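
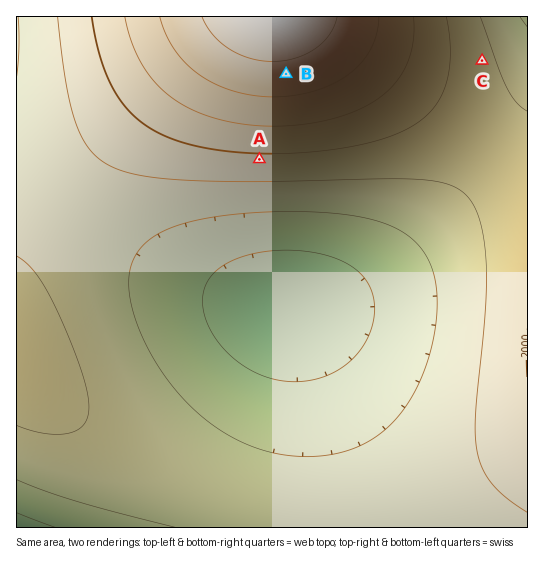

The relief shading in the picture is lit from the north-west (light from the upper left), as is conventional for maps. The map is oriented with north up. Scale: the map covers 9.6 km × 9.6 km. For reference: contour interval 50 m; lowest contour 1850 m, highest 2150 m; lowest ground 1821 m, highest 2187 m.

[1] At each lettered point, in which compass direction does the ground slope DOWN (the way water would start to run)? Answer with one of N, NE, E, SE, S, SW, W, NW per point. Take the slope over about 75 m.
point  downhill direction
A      S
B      S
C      E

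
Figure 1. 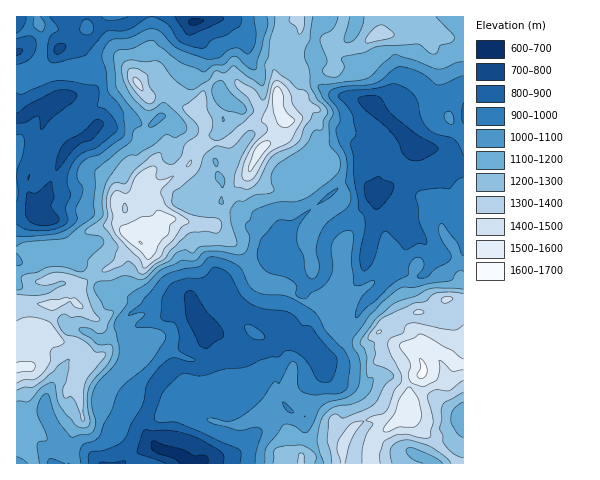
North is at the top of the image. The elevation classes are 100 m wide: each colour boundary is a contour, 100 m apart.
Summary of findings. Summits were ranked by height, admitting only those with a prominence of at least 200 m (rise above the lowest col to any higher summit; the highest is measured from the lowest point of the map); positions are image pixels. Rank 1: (421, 375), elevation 1616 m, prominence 982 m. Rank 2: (141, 243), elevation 1602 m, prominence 600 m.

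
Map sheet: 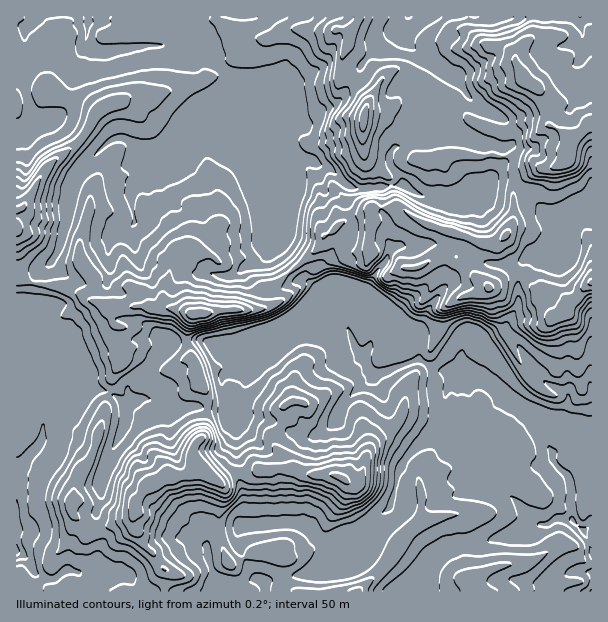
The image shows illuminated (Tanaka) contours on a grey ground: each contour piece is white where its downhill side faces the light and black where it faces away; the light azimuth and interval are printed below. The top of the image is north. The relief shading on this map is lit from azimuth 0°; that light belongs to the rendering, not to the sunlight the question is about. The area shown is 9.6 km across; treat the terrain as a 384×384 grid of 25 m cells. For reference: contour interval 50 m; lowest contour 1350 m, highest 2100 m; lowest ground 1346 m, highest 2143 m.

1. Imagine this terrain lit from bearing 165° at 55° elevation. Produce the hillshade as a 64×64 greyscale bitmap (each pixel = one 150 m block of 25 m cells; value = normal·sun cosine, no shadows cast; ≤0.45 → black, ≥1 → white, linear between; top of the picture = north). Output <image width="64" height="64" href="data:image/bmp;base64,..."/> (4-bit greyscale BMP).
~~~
<image width="64" height="64" href="data:image/bmp;base64,Qk12CAAAAAAAAHYAAAAoAAAAQAAAAEAAAAABAAQAAAAAAAAIAAATCwAAEwsAABAAAAAAAAAAAAAAABEREQAiIiIAMzMzAERERABVVVUAZmZmAHd3dwCIiIgAmZmZAKqqqgC7u7sAzMzMAN3d3QDu7u4A////AKl3eIiIiIm83v7bu7mamGRDIQBL7bqqqqqqqYmruqvNmJqYmZmZmazd3MvN26u6mHZlMjndy6qZmZq7vMy7qqtnm8u7uru7qrh3m83c3c3cupmHZa3cuph3eJvM3dy7u0iJzc3LzMy7dWeKqovMzMzLqqqXe9zLqHZlVneKzd3baHeczdzN3Ml3iaqXeJqqqqu6qqmJvMy6mHdlRFaLzLmZhovM3bzdyImauqiHZmaJmru6qYiczMy7upiHdmeZeZmXesu8us26u7u7qZh2ZniazcupmIrN3czcy7qoZWVqmqmJy5iZvMzMzLu7uqqZmrvO7cqYeKvMzM3cy7uod7yaqYm7llaczNzMzN7czMzMzL7/7amImZqqu7u7vMy6zZmYibumNHq93d3d7+3d3d3czP/+2pmamHd4iaq7vMurmZdnmYczWc7v/+7v7u7u7u3M3+3cmaqpmIiJq7qqu5qZlkWJmEM3ve//7ezP7u7u7t3d27ypqqqqqqq7qqqrmZmXRIu5UjVozd7tpr3e7t3d3Lqpmqiaqqqqu7qqqYupqZhjWsthJDV2i7g1iZq7uXVmZ5mKuJmqqru7uqqYq6q5mYVGzIMSVTJZhDVVVGh1MQEjeZvJeZmaqqqqqqmrqsuZl1WsphFEIjeXZEM1d1RDIRJIrNuHmZmZqqqqq6qqu6mZdp24QiIzA6llU0eHd3ZDNDWc3biJmZmZmqqrqqqruqmGe7p1M1QAJUZ1V3mqqXVWVXrN25mpmZmaqqu6qqqqqYZZu5hmZjABWIdmi8zcp3d2eb3Muaqqqqqqq6qqqqqZh1eqqZiIZDWKqYeczdzKd3d4q8u6qqqqmZq7u8yqqqmXVoqpmZqqmqqphnm8zMyGd3eauqqqqqmavN3c3aqqqZhmm7qqqrzcm6h2RYh4vLZWeIqqqqqqqqvN3dzdqqqqqZnMu7u6q9mKmHZUVVZ5qWZ3eaqqqpmqu8zM3Myqqqqqmd7bq7uqtpmJdlRndlV5mIZXqqqqqqu7u7zd3Kqqqqqpru25q6qGqpmHRGiZd4ibuXV6u6qruqq6zN3dqqqqqqmb3cp3mmaqqph0R5qqqqq8uovcu7uqq6zMzMyqu6qqqZm8y5Z3N6qqqZdFaKqquqq8zN26qqqqvN3dzKu7u6qqqqu7qZmLu7uqqXZomqq6qqrLzcuqqrvM7u7cqqu7upq8zLvM3//+7cuqmImaq7qqqaqt3Lu7vLvv/+2qmru6mrvM7uy+7u///+upmZmrq6qqvN7u7cy6mc7/67qpm7urvM3u7K3////+/9qpqqqrqrzt3//s3+qHit66u7qqu6qqvMy5ZFaavN7u7aqqqqqrys69/u7v/ImYm83Mzcuql2eJh3UgAAABRozdyqqqqs3MrcWe/v/tmZmI3t3cy6iHZ4dmdkIREAJXiJzcqqvMzN7c2lerzL2oh2WO3KmImqlmZEZ4ZURUIzRZq+/t3uud7u3MqIhorKdlVCW7l3irl2VUZoqqqruWMROu7//c34XN3tzKllabl2d1ENzKh5p3h2d3irvMy7p1QSrd7tzf41d6zMuZq7uYiZdB7tyVeXiHaHZpq7uqqpmFEp3bqZzaRWaKqrze7bqqmXTu7LZomYZodVaJmZqqqplSOtyYir2pqZq7u7zt3Luqht3LuFmqqId2VWeJqqqqqoQ2rLl6vczMzLl0RrzMu6qXu7u5Wbu7qIh2Z4mauqqqlUZ6uoq8vMuWMiIRaqqrupiruqpou7uqqYd3iJmqqqqVRWeJmbu7gxACRkE4mqu6mZupqnerqqqZiIiIiImqqpY0VlVoiZUQJXiIdUiavMupWaq6h5qpqYiIiIiIiaqqpzRWUgASIDeZqqqXaavM3Msly7uHmqqpmIh3iJmaqqqpZWZWUjMVm8zLuqh5zN3t3DCczJZ6qrqqmHeJmZqqqqqFZZvd26zMzcy7qXnO7v/tMCzNyGmqqqqqmImJqqqqqpdoq97b3czdzMzKiJve/+1CBc3biKqqqqqpiImqqqqqmZma3bq7y8zd3cyXZ4rO3GYAS925mqq7uqqYmqqqqqq7mJrMu4iIiKu6u6dVZ4u7mFEDvduqq7u7qqmqqqqqqqqXidy8qHd2eImqqHiIis2phkJL3bu7y6u6qqqqqqqph3d53My6mZmZq7u6abmIvrqZhkfd3MzMuru6qqqqqqqWWGbMzLu6qqu7qZp1q5eLuqqpdq3t3MzLq7uqqqqqqqgjZau8u7qqqph4mZeJh2a6u7qWe93cvMy6u7qqqqqqqnIRaqq7qqu5eKzLuZqpdaq7updWiru7zMuqurqqqqqqqUAYqaqqq6ibzdzMuqmImqu6hlRFeZqrzLuquqqqqpmbtQS6mqqpeKur3dy5iZiZiZmHZURWeIiau7qqqqqql2rJU6yqqYeJiamryoiZmZmImZiHZlZnd4iJq7zLuquoV7qFWrqHeaqGiZmXeaqZmYiamYd3d3eIiIibzMzLu7t2u6hFd3ebzLl3mYiJqpmpmZqoiIiIiIiZmqqrzMzLrLe8uXZWiau8zLh5mZmamamZqqmru6qqqqqqqqq7zMyqyqy6mHiZqpiaqFabqqqZqZqqqpq7u7u7u7qqqZqszLmrnLqpiZiJl0MiIlmqqpmpmaqqiJqqqqqquqmYd4iZh2h6y7uoh2Z2QAAABFZnh7mJqqp3maqqqqq7qYd2ZmdlNEjMu7h3ZFQhIQABEjRm"/>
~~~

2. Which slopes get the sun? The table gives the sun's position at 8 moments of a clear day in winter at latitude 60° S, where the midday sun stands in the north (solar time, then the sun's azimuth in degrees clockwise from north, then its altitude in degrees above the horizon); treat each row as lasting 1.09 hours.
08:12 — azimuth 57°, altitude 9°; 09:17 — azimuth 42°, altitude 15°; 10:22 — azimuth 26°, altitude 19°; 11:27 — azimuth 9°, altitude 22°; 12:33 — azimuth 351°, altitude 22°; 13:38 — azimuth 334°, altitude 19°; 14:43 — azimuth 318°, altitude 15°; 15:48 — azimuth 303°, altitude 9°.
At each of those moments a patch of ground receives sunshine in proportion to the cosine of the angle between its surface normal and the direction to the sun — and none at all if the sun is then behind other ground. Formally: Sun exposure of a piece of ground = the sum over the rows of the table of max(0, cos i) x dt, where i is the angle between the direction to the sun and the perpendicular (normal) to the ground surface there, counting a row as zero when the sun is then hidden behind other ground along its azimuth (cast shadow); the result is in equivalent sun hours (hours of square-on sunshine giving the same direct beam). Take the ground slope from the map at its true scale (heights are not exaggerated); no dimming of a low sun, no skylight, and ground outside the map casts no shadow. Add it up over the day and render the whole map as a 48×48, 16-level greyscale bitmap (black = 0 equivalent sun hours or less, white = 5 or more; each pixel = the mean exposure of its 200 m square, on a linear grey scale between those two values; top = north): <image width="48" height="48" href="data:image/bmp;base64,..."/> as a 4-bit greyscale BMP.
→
<image width="48" height="48" href="data:image/bmp;base64,Qk32BAAAAAAAAHYAAAAoAAAAMAAAADAAAAABAAQAAAAAAIAEAAATCwAAEwsAABAAAAAAAAAAAAAAABEREQAiIiIAMzMzAERERABVVVUAZmZmAHd3dwCIiIgAmZmZAKqqqgC7u7sAzMzMAN3d3QDu7u4A////AHeqmZmYZDEVZnqIrN3v1kV3h2Z5qod2Q6lFh3ZmZDeXMCVEVomr3FNXiJqWQiRnmNd0M0QjNcy5V5MjREZ3iZVGeKvMuoU0NWeXMiMRKamHWqiIiIZ3iJhVV4qs3dyER3iHRDNBSIdlaXiruXRERWhkRERWeKq7yWZnRZdEVVQzNUVWZTMBJFeGQzQzVWitlHZlV3mGZTEAAhIiEQEQElZ4mHd3Z2QzQ3d3d4upcxAAAAAAAAAQATVWebzLp2d3ZneaqoibYxAAAzAAAAARNEVniId4dniIZ3ibple7u2UifFMREjNIl3Z3h3d2Z4iZV2iKular3M2K3Lm6m//+uHV4iIdmeHiUV1iIq3WOvPuavM3avu7/2mRamJiIh3d4d2aHiXV639zGe82Kur3uzYVFmIiIiIhmd3d3iadovcz/y5mqdVeprLdEWIiIiIhnd4h4mah3iarfuHiFRTV4m7lmd4iIiIZmZYd4iauImHZmdmiZZGVIu7mHd3iHh0EBIod4eJlWVmYxhoqrzdt1zamYdnd3ZCFlRHd3d2QkZVZomImry7zbiqunZ3d2VDgxJXd3dmYxNmV6dVZqqYmodljLZVVFQ1NDNHdndlZ1NYmIIjRWmqh3d2QkEREREzISJHZmZVWHZDVAABI0Wal3VndkUAAAAxEAFXdlVlVDMQAAAAASRWd2VmZlQQAAEREAA3iGREZ1EAEAAAAAJGZ1ZEMhAAAAAldSJXZ3Y0RDNVjMqHdSAkVVUyEREwAAATaYUkMhJ63Km73////cgiMyEAAEKJQgI1eJgSRnqXqZ3Kzv//2omBAAAAAAQ5l5hWrNpXmpZIvN2qiZda7/khAAAFQRJEe+t5y6zTRWZ7qbmZZkV2es6hIzUyrcY0iVRomImxI2iam7m7mImIl4rJJYiGepupYiIkV3iSRWiXiqqry6mId3eYdGh2I0MibNdUVneYdWeGZXiau6l3d3eIuVd1ZDfP/t2Yh3iWaIaGZ4eJupqpd3eKu8iHV+/8qby5dmeLd3Z4iYmZiaqpd3eLvL3t3/uYd4iGMiNdhWZ4h3maqqmYd3d5qKmJ2kNEZnhzEBE9xUV6iHd4momYd3domTECQTM0VWdjAAA920NZl4iHeJqYh3d3Y0NHQzM0IjSGh0I6z9U1h3Znd5mIh3dkRlRWabu4iHeKp4ZYnP5TV3Z3d4iIiHd4dlRWVpmal2RVOIcniZukNDNXdnd3d3d4lYVVVmZmU1dHZJtXdniWITVVd2d3d3Zminh2ZndmeoVWiqq3ZmebdFZlV3Z3d2Z2R9yYh3dmliEiR3m4dmms3KiHVGh2dmd2U1zXiHd5czEBOKiZmZqs3dy6qXV4d3h3hmnHV3m4dkZWqpiYmpiZqru7qqpkNFZUeWedmbp0R3V6uYiIiYibu6qpmZd3ZERUJ0WL3KdDIlmJmYiYiIeVNFZ3Zmd3ZkM1RGZ5qndohorHZ3mYiIh4h3dmZ2Z4mYVGdYZoiJqXn//9qImHmYiIiHd4d3eaqqu7zcdWabvN7t3e/+zA=="/>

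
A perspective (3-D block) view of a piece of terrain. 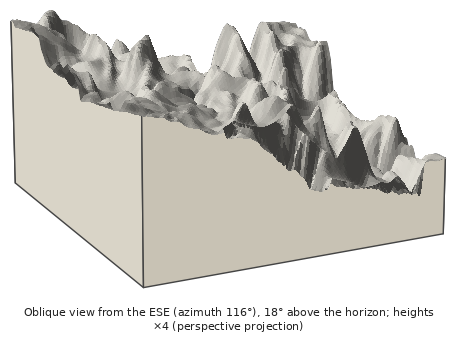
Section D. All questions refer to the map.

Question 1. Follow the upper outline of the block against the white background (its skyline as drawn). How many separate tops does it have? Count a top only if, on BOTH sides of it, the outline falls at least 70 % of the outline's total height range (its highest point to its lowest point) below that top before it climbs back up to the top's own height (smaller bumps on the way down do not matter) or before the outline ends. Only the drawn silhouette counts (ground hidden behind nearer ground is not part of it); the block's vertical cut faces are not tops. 0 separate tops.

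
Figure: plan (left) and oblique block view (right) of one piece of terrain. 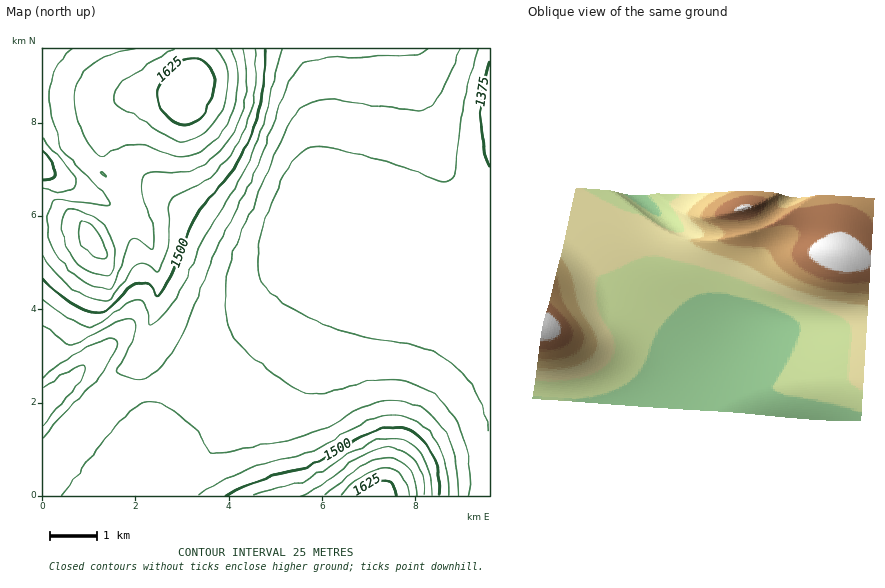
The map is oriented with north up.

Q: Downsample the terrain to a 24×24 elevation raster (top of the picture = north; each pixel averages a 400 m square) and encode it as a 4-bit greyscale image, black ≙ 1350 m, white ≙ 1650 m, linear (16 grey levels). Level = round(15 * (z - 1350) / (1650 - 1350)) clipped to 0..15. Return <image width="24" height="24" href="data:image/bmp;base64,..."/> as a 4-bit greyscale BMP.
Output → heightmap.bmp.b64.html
<image width="24" height="24" href="data:image/bmp;base64,Qk2WAQAAAAAAAHYAAAAoAAAAGAAAABgAAAABAAQAAAAAACABAAATCwAAEwsAABAAAAAAAAAAAAAAABEREQAiIiIAMzMzAERERABVVVUAZmZmAHd3dwCIiIgAmZmZAKqqqgC7u7sAzMzMAN3d3QDu7u4A////AFVVVVVneJmrzu2nU1VVVVVWZneJvMuXQ0VVVVVVVVZniqqGQ0VVVVVVVVVVZ4h1QyRVVVVVVEREVmZUMyNFVVVVRERERFRDMjI0VVVUREQzM0MzMkQzVVVERDMzMzMyIlVURlVEQzMzMyIiImZ2VmVUMzMiIiIiIniJd3ZUMzIiIiIiIomrmIZUMyIiIiIiIpvMqZdkMyIiIiIiIqzcqphlQyIiIiIiIqzLqph2QyIiIiIiIququpiGUyIiIiIiIomrupmHZDIiIiIiInm7uqqpdTIiIiIzIoq7u7y6hkMiMzMzIau8zN3bl1MzMzMzIavMze7sqFQzNERDIavM3e/tuGREREREMavMze7tuWVURFVEMqq7zN3tuXVVVVVUMg=="/>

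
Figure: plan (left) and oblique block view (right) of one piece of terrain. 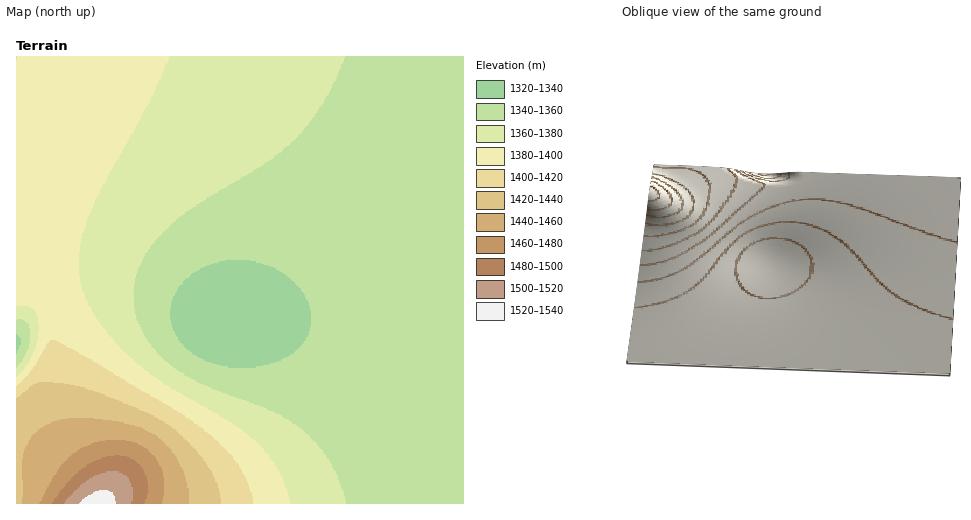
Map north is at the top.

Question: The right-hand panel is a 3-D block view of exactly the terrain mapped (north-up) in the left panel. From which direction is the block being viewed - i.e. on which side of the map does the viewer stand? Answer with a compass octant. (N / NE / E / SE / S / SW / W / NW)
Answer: E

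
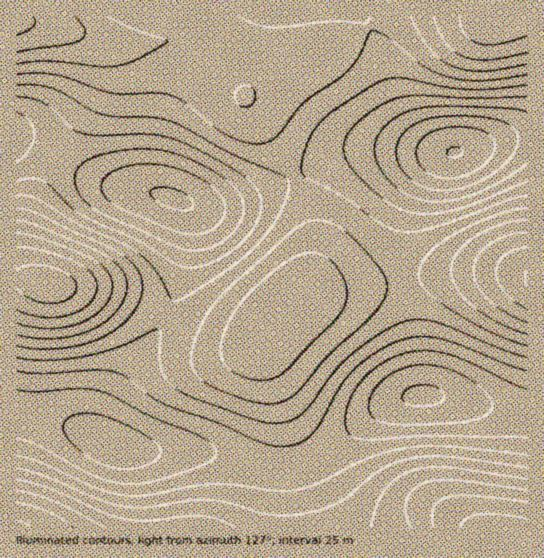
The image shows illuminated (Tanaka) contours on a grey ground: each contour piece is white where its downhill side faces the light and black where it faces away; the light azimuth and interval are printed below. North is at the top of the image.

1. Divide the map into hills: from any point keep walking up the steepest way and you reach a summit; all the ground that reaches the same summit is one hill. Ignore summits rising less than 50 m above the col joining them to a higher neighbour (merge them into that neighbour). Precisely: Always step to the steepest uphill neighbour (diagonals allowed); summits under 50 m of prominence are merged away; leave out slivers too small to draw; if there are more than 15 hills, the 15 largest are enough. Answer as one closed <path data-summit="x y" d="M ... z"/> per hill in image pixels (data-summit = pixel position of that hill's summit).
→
<path data-summit="454 153" d="M527 16l-510 0-1 5 33 3 46 15 27 5 67-4 20 11 19 20 16 23 4 9 40 60 19 39 6 27 0 29-6 25-10 15 2 1 14-6 41-4 95-16 60-1 19 3z"/><path data-summit="174 199" d="M31 21l-15 1 0 256 41 9 36 1 22 4 36 13 39 20 29 12 19 4 11 0 10-4 41-42 7-12 6-25 0-29-6-27-12-27-59-93-27-31-15-10-21-1-28 4-23 0-27-5-41-14z"/><path data-summit="111 445" d="M22 279l-6 0 1 249 302-1-12-48-30-92-13-34 2-22-12 9-24 0-25-8-54-27-36-13-22-4-36-1z"/><path data-summit="422 395" d="M509 272l-60 1-95 16-41 4-22 10-20 22-7 12 0 16 21 58 27 86 7 31 209-1 0-250z"/>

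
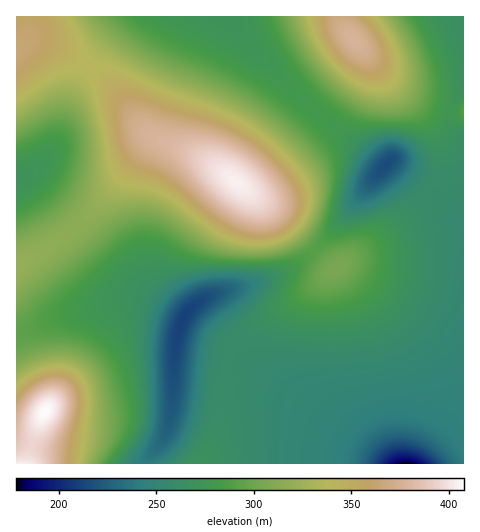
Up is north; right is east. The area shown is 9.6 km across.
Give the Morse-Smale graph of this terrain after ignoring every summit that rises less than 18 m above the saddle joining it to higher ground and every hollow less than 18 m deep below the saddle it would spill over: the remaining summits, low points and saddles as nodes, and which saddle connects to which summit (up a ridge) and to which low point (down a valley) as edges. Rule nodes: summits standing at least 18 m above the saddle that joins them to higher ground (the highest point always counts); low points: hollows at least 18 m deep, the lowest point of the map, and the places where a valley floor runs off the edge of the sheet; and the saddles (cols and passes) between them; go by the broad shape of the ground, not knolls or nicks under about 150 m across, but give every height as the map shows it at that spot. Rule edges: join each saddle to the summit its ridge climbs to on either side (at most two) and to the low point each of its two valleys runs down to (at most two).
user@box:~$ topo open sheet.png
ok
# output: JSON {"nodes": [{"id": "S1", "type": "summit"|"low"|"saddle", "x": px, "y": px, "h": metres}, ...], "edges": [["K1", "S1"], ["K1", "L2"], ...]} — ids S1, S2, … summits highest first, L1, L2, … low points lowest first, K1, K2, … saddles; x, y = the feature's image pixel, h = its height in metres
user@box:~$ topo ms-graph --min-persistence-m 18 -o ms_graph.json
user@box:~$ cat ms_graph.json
{"nodes": [
{"id": "S1", "type": "summit", "x": 46, "y": 411, "h": 408},
{"id": "S2", "type": "summit", "x": 236, "y": 182, "h": 404},
{"id": "S3", "type": "summit", "x": 354, "y": 40, "h": 377},
{"id": "S4", "type": "summit", "x": 18, "y": 49, "h": 365},
{"id": "L1", "type": "low", "x": 406, "y": 463, "h": 178},
{"id": "L2", "type": "low", "x": 183, "y": 319, "h": 211},
{"id": "L3", "type": "low", "x": 386, "y": 165, "h": 215},
{"id": "L4", "type": "low", "x": 20, "y": 179, "h": 270},
{"id": "K1", "type": "saddle", "x": 89, "y": 67, "h": 339},
{"id": "K2", "type": "saddle", "x": 75, "y": 228, "h": 316},
{"id": "K3", "type": "saddle", "x": 315, "y": 250, "h": 291},
{"id": "K4", "type": "saddle", "x": 314, "y": 110, "h": 280},
{"id": "K5", "type": "saddle", "x": 228, "y": 360, "h": 259},
{"id": "K6", "type": "saddle", "x": 432, "y": 190, "h": 259}],
"edges": [["K1", "S2"], ["K1", "S4"], ["K1", "L1"], ["K1", "L4"], ["K2", "S2"], ["K2", "L2"], ["K2", "L4"], ["K3", "S1"], ["K3", "S2"], ["K3", "L2"], ["K3", "L3"], ["K4", "S2"], ["K4", "S3"], ["K4", "L1"], ["K4", "L3"], ["K5", "S1"], ["K5", "L1"], ["K5", "L2"], ["K6", "S1"], ["K6", "S3"], ["K6", "L1"], ["K6", "L3"]]}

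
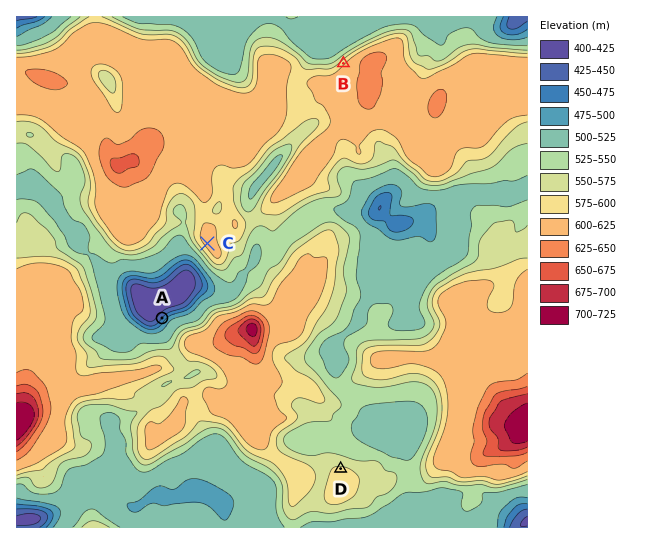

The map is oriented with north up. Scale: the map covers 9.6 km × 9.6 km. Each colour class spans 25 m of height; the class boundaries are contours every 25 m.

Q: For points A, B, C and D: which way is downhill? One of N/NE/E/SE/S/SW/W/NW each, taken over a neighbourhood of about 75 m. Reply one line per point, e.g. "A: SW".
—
A: NW
B: NW
C: SW
D: N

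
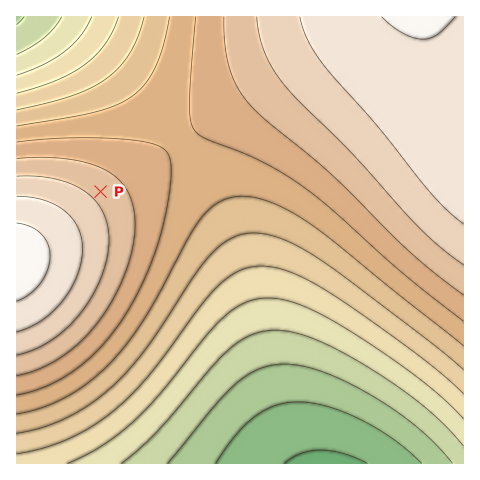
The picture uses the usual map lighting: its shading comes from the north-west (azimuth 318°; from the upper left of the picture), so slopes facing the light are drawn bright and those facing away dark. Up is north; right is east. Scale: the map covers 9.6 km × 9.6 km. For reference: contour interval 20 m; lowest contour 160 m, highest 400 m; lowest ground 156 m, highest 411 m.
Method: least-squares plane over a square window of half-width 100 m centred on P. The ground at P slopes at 2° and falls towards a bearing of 44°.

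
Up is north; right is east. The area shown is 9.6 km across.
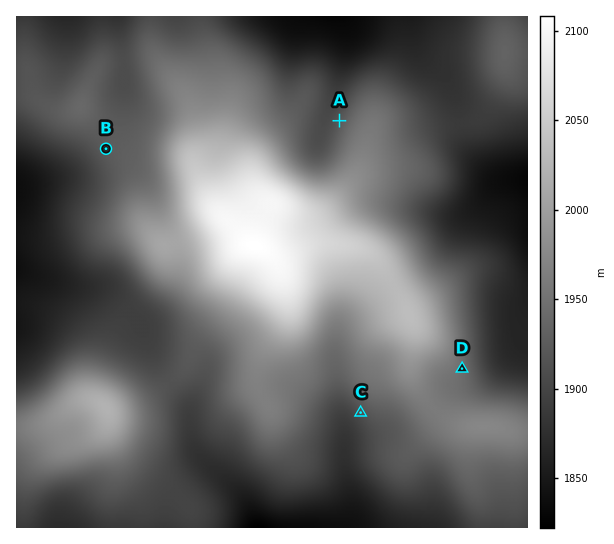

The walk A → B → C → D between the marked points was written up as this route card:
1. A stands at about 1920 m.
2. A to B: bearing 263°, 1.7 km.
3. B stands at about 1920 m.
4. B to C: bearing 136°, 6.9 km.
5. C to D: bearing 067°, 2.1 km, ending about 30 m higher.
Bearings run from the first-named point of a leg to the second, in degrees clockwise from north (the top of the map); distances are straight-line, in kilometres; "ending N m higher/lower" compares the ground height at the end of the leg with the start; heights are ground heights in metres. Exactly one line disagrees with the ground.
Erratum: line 2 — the distance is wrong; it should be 4.4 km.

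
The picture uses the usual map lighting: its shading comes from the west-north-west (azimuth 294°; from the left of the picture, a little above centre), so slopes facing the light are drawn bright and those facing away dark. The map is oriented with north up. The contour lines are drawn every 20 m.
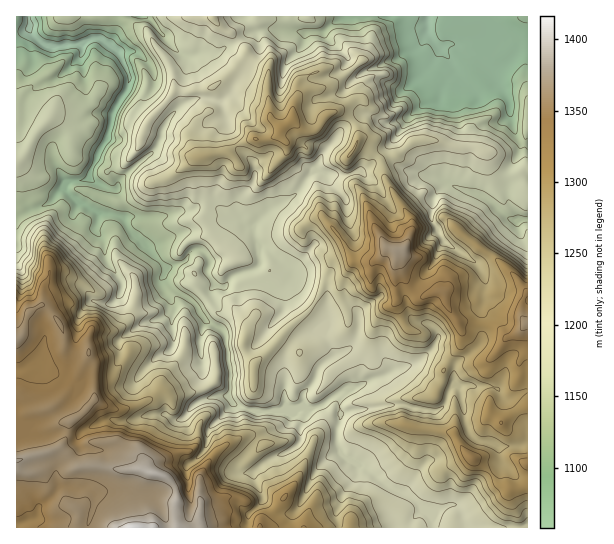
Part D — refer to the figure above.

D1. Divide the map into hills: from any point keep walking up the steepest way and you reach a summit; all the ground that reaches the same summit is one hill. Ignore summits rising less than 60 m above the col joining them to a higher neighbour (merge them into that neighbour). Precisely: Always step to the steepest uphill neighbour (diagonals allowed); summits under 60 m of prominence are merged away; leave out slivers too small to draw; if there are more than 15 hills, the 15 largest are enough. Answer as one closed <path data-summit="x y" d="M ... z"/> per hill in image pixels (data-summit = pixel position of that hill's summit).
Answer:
<path data-summit="134 527" d="M117 16l-101 1 0 510 417 1-1-14-3-3-6-2-13-13-21-9-23-19-8-3-17-11-4-9 0-18 4-14-1-14-3-4-15 10-11 4-10-2-7 4-9-2-20 3-14-1-16-6-7-8 3-7 0-20-6-35-6-7-10-5-8-8-5-12 19-19 10 3 8-11 10-4 6-1 6 12 23 6 8-4 7-10-2-8-22-16-10-4-6-20-6-2-8-6-9-2-13-9-22 0-4 3-9 0-23 6-36 2-13-6-12 0-15-10 6-10 2-13 19 9 7-2 0-5-8-13-12-10 0-5 11-17 4-23 13-21 4-11-1-11-8-17-11-9 7-14z"/><path data-summit="403 250" d="M453 44l-8 1-4 4 11 13 3 9-12 16-3 14-13 2-12 8-8 8-14 22-27 28-21 7-18-1-13-4-20 25-23 12-16 17-2 5 6 17 10 4 23 16 1 8-5 8-10 6-23-6-6-12-16 5-8 11-10-3-19 19 0 3 12 16 11 6 6 7 6 35 0 20-3 7 7 8 23 7 27-3 9 2 7-4 10 2 11-4 15-10 3 4 1 14-4 14 0 18 4 9 17 11 8 3 23 19 21 9 13 13 6 2 3 3 2 14 93 0 1-309-11 1-9-19 0-31 11-16 1-12-7-13-4-28-12-18-5-13-17-15-13-4z"/><path data-summit="281 127" d="M275 29l-13 0-5 4 3 12-3 9-22 29-4 11-10 7 4 13-2 5-16 1-14-17-4-2-6 3-15 15-7 12 0 6-5 12-21 16-16 17-4 7-9-1-15-8-2 13-6 10 15 10 12 0 13 6 36-2 23-6 9 0 4-3 22 0 13 9 9 2 8 6 7 2 5-8 12-11 23-12 20-25 13 4 18 1 21-7 27-28 14-22 8-8 12-8 13-2 3-14 12-16-3-9-25-30-6 11-6 6-12 4-8 7-8 1-25 12-9-7-8-13-18-15-4-6-18 1z"/>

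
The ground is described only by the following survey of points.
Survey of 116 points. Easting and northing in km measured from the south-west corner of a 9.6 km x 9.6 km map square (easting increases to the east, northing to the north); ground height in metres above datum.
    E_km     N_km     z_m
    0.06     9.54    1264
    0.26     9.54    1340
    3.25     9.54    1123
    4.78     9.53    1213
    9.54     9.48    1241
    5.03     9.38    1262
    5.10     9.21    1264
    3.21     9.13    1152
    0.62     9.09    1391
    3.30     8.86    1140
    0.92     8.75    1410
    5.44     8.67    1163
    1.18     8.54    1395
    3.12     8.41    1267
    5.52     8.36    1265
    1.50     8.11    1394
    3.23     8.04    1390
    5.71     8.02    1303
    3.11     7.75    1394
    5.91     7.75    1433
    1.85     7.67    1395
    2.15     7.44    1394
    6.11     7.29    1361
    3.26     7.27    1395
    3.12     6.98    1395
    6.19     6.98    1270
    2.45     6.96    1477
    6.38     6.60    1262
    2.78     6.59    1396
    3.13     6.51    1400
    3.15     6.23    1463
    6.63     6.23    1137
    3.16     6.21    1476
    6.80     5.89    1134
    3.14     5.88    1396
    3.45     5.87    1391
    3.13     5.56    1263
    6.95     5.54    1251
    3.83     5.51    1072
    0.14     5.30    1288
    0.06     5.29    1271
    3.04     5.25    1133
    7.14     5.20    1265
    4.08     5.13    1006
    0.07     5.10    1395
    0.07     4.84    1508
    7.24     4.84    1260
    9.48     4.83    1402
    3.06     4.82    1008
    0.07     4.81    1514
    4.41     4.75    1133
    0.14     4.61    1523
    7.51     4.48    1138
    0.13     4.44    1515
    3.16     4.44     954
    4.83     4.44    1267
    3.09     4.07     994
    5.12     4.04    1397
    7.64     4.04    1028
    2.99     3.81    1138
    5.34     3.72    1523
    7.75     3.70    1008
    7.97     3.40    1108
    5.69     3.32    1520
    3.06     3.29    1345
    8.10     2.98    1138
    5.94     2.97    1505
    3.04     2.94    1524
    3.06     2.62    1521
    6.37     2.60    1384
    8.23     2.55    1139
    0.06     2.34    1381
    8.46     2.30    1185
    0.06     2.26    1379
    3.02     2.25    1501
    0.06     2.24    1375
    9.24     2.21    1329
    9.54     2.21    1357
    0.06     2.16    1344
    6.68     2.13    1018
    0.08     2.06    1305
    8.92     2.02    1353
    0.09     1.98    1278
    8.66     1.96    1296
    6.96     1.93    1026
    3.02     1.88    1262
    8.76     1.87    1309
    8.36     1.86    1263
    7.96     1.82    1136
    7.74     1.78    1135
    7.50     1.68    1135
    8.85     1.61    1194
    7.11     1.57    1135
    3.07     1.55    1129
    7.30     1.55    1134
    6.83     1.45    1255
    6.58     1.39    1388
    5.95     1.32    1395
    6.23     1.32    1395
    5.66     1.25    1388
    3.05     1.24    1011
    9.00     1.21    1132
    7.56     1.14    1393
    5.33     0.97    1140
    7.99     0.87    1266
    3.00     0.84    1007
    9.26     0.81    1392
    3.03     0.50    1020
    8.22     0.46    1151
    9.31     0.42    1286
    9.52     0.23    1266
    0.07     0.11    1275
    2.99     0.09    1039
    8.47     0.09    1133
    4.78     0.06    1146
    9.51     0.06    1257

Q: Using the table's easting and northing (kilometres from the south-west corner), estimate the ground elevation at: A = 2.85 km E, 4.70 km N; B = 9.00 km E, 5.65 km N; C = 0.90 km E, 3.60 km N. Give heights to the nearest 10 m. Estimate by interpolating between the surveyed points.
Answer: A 1140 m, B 1260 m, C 1520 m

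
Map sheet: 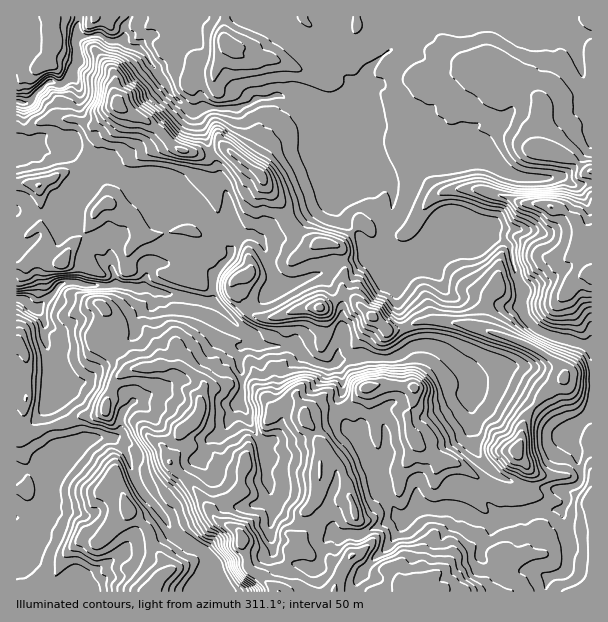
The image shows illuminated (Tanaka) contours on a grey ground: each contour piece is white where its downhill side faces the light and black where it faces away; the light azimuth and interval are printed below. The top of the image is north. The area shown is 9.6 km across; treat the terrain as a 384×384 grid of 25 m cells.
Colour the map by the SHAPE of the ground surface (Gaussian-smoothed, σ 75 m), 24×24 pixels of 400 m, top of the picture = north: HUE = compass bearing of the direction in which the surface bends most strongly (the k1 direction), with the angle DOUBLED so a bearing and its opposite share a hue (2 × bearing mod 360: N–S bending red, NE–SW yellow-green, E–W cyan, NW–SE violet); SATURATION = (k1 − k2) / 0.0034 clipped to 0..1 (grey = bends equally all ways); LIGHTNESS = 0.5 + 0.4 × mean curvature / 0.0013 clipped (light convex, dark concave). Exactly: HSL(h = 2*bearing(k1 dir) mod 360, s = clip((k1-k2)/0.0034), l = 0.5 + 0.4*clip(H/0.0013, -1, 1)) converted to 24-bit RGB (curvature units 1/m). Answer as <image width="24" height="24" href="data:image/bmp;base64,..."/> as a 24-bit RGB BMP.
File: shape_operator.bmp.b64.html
<image width="24" height="24" href="data:image/bmp;base64,Qk32BgAAAAAAADYAAAAoAAAAGAAAABgAAAABABgAAAAAAMAGAAATCwAAEwsAAAAAAAAAAAAAfXKUs29oZlRLN2lbXb6M1p6l2nB7Nm51WB5dpd8Ojv+3wWTGRziR4KGBIV1yhnq5jZazmJbAgNC8lTa8pGtmk1NVMY9rq2KIbHZ6m0i20EmvaMxpMn5WbaxTpMyFlBFvTRZX3f/MGChkynFlQK2sfHXkdWz/EL+mxYjBnnpexnGARDp9qoefk3WpbJa2nE6KiG1mR2Z3kKXR15TFkEWvcN6AURBAqyx9WPXv1vnSDwlC17uSl2RMZ1ERcN4AG4yQWGIxyr50mE5WR4VRnJFjp4OkhEqgqltccJtqSFpwfEw1lq49weq6cw6EYS9igNmrbPBjg3gWLiV7p0Zz0oF6WYjFgeW8lDN/OIVBgXcsgmJEmGZYkJZJXpk3MleKyHXAnoyERV6FW5rA2rDPeOtUYRJfR8dZi+2xZT5g5cSPLytsTEpu4NKcTNlkejaRtT6dejeQvLVuU4ZmY7vMkREives2KVzHDeZ/eppSYHhoOW1cbLp34QCKhimJ2vfTL1tmV22r8+vYIhVaTl933NqYh9CrbCduSGaCzHKLi+PPgr/neQB749nynvTLQjh3pixmy47NllTCcHg0RE0KVAdOwPvr5lulqstFIWtT3T84nQtOb49Qke2DbTJKik59TD5+uN2sibmRSTNkKHmo3K+J42xZMTtJXZ18XN9CMl17lljg+dLuA5K1iWI3SIVW9cq+NG56GQso8/LNYrLZ06qkbCqxooFHNHZw3edpP35IYkZrP2leUYhd/4eVcUdZH4w+39GDM0BqOFs9y6gywzZbTHI2OHE5ueKGun/OAVnFaNqfx6nqWnXdQAC96dP4mZr31e/2aSnBaVZ5YnR4TndwvH+Y5bDWFoLswOWYNCVwrkueL5xehrzlvqzsfZDUW7tyo39mKlulW6qrX5YmaTQKIEwSP0wHPEACon8bkTRZfVVidF1JTUgiR4IXxvrgjSbt59+xQxpwXEmmu82UQpBRU45vwrGVjXmhh1VvaykiTT8NVE0YwsRhIy9vvj5swvS6HnEVVUIgiEQxbbDnzPb/bvr/MxUARCoExRknkiOoSEa10uGYcqe8RY2OpatmlVtoXhc1VfYbpLL30aL70N37BROE0froQpj2z2z0y9r7kJ723c9chX0lVABI3sG9OKmbnY0PAD4JQ5kArr0Abi0CWyYSiGkcvskhRw/zvOOOJ19FK2ci1NBUfhn3n+J6ORQtSqRTmzI0lj86yX5+UlbXDB9D4K2i2GzVw5zf06rxXsnwc5PkvYPlNHizdLe2q391DG1k+NnTTBqcxHp6SWcwhuMiaiJEe154XIlNPHZcZ7CEimm3wAC1xpTMVsCDs7NxW5p7SbJ311yMbFiAuIVhc3S2aXWabqF/UGqfadAQZzBdV65ez9P109P4bxx4YE2gg6xaZ39zb3xWLlo2rhCZf9N7qT5gpql/lm5elIlZUj2IyH6OZ7SVaHmac2+SoGJ4pk9rpT5SV3tQZdxwSmouXyAo1Zi1QkuH0YqWPHU8bFZDX0gsYj4hcnohVeh5VcPcylTERbdBQXZ3qcmBnWioe11mfHNhi1ZddTuJtWRkpeimYLS6YEpvZ3lshoFfemGHW4SK7J3xmIL1z+P8u+r/v93/y6XxdAhDQK/P7ojXkkLBdYNPlUA/dmE6aFEscpMwUCdgqvXRz/Tnfz6Cc1x8fXt/fIN7fmd8bpJwQ4w9S4IsmXskLgsFQjUEJzADQv+MaHBFioVCbzg5pFtNZnNAuEq3zPr/rqv/wdr/UeHMhzM0fVpvcW19fHyDd3WJfXiLh5iEhmd5iYBudVFyZme9wc/jpsviO4iCs5Hzs33gSF/hzlaonNe1zf75SryeFhAn4O1viDNro4SJi3qYeGyOiml6YoZ4hot7hmhiiXdzjnRsXop2R4RgraRtjo9hcU+CFTMAqd6DRBeA1X3L1vXXQ5NxRwcriT8UyNYQKWwefocvflU+fmtPX45oa26Qimx8j4R9dYZ/h3uBhnyQZIyUfKd4mpONUkyB9tXaK7AAACIzkuGY4OyoUxdIsCihZlWu0Y59l2JqaJOWa7a1eqCymm6WZIF4bXyRjpKdiniYkX+WgZGYhaysd5ielX+BbU59cKRm6tGzABBBkP+JghoJggtceraVQkN716KVpcHTiJzNmlOkfGBkmnKMjXp3VYJrhoZueJGOeZujlKGtdYmVf2RzknRxa1qPZHWH3daWGQBH/9kJIoWegq+UeYhwUmx9nuJefF0+fUpMllV8aquCaF+In6KGgHuQXYF5g5RncHdbiItUf19Yem9oh3pokmJy"/>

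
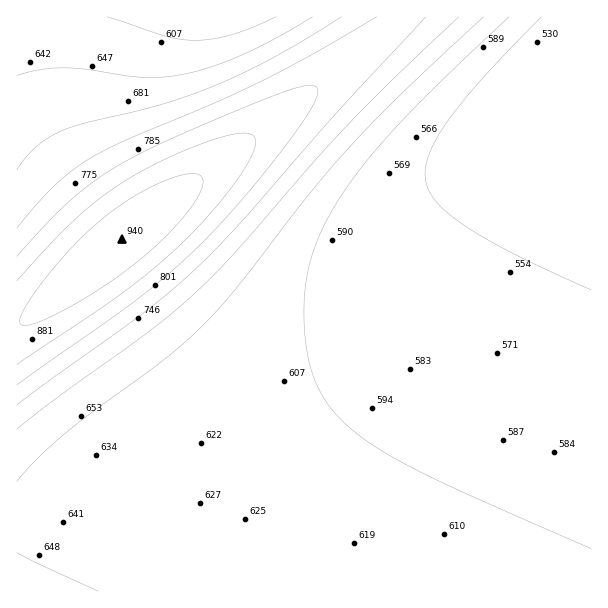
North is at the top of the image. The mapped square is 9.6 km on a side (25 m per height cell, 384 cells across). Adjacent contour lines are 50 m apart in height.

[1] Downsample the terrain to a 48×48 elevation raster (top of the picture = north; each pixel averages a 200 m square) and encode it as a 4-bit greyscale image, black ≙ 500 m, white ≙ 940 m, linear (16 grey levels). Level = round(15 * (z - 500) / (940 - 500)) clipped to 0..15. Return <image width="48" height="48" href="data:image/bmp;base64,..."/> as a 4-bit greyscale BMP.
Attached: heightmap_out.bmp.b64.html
<image width="48" height="48" href="data:image/bmp;base64,Qk32BAAAAAAAAHYAAAAoAAAAMAAAADAAAAABAAQAAAAAAIAEAAATCwAAEwsAABAAAAAAAAAAAAAAABEREQAiIiIAMzMzAERERABVVVUAZmZmAHd3dwCIiIgAmZmZAKqqqgC7u7sAzMzMAN3d3QDu7u4A////AFVVVVVVVVVVVVVVVURERERERERERERERFVVVVVVVVVVVVVURERERERERERERERERFVVVVVVVVVVVVRERERERERERERERERERFVVVVVVVVVVVEREREREREREREREREREM1VVVVVVVVVVREREREREREREREREREMzM1VVVVVVVVVEREREREREREREREREQzMzM1VVVVVVVURERERERERERERERERDMzMzM1VVVVVVVERERERERERERERERDMzMzMzM1VVVVVVREREREREREREREREMzMzMzMzM1VVVVVUREREREREREREREQzMzMzMzMzM1VVVVVERERERERERERERDMzMzMzMzMzM2VVVVVEREREREREREREQzMzMzMzMzMzM2ZVVVVURERERERERERDMzMzMzMzMzMzM3ZlVVVVREREREREREQzMzMzMzMzMzMzM3dmVVVVVEREREREREMzMzMzMzMzMzMzM4d2ZlVVVUREREREREMzMzMzMzMzMzMzMpiHZmVVVVRERERERDMzMzMzMzMzMzMyIqmYd2ZVVVVERERERDMzMzMzMzMzMzIiIrqph3ZmVVVURERERDMzMzMzMzMzIiIiIsu6mId2ZVVVREREQzMzMzMzMzMiIiIiItzLqph3ZlVVREREQzMzMzMzMzIiIiIiIt3cu6mIdmZVVEREQzMzMzMzMiIiIiIiIu7d3LqZh3ZlVUREQzMzMzMzIiIiIiIiIu7u3cu6mHdmVVREQzMzMzMyIiIiIiIiIt7u7t3LqYh2ZVRERDMzMzMiIiIiIiIiIt3u7u7cupiHZlVERDMzMzIiIiIiIiIiIs3e7/7ty6mYdmVURDMzMyIiIiIiIiIiIrze7//u3Muph2VURDMzMyIiIiIiIiIiIqvN7v//7dy6mHZVREMzMiIiIiIiIiIiEZq83u///u3LqYdlVEMzMiIiIiIiIiIREZqrze7//+3cuod2VEMzMiIiIiIiIhEREYmqvN3v/+7dy5h2ZUQzMiIiIiIiEREREYiaq83e7u7ty6mHZVRDMiIiIiIREREREXiJqrzN7u7u3LqYdlVDMyIiIiEREREREXeImau83d7u3cuph2VEMyIiIhEREREREXd4iZqrvN3d3cy6mHZUQzIiIhEREREREXd3iImaq7zN3cy7qYdlRDMiIhEREREREWd3eIiJmqu8zMzLqph2VDMiIhEREREREWZ3d3eIiZqrvMzLupiHZUMyIhEREREREWZmd3d3eIiaqru7u6mHdlQzIiEREREREWZmZmZmd3eImaq7u6qYd2VDMiIREREREWZmZmZmZmZ3iJmqqqqph3ZUMyIRERERAFVWZlVVVVZmZ3iZqqqpmHdlQzIhEREQAFVVVVVVVVVVVmd4maqqmYd2VDMiEREQAFVVVVVUREREVVZniJmamZh3ZUMyIREQAEREREREREREREVWZ4iZmZmHdlQzIhERAEREREREQzMzMzRFVneImZmYd2VDMiERAEREREQzMzMzMzM0RVZ4iZmZiHZUQyIREA=="/>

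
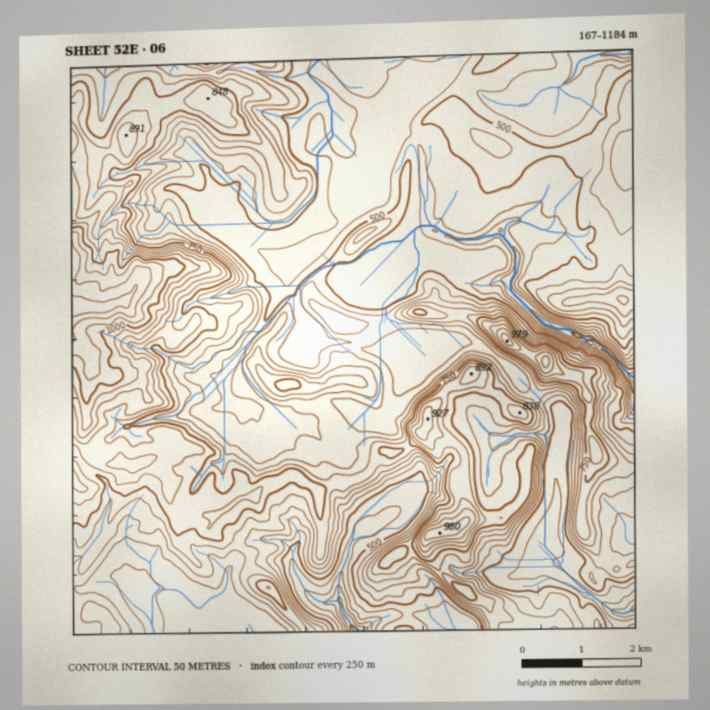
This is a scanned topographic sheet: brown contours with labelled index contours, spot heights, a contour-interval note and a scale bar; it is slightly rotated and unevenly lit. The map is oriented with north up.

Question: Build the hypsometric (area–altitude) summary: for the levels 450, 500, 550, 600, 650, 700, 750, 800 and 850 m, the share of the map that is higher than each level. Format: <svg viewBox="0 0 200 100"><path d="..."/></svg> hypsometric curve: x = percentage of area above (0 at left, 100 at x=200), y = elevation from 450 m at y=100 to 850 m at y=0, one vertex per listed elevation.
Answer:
<svg viewBox="0 0 200 100"><path d="M176 100l-33-12-24-13-27-13-19-12-17-12-16-13-14-13-10-12"/></svg>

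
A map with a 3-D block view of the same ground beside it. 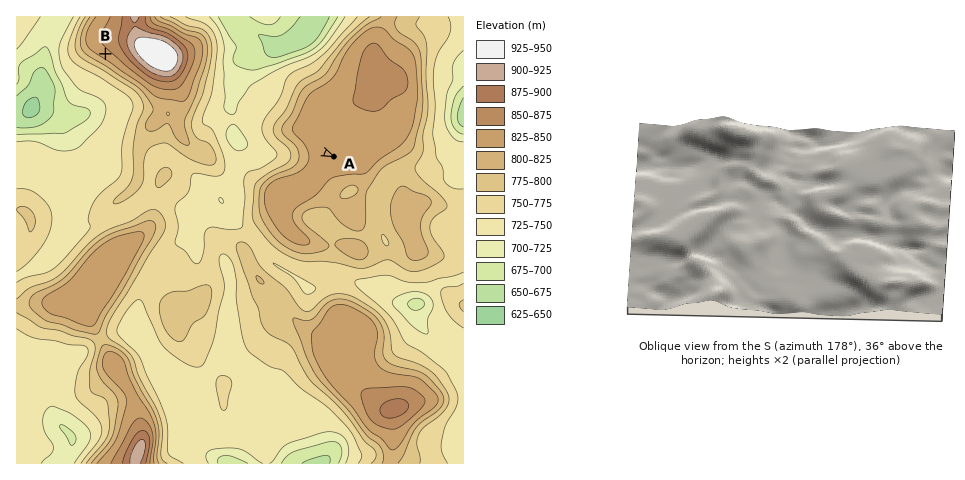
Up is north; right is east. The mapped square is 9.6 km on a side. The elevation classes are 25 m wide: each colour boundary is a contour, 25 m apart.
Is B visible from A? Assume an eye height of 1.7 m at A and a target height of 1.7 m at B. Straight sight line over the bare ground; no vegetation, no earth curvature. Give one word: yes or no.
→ no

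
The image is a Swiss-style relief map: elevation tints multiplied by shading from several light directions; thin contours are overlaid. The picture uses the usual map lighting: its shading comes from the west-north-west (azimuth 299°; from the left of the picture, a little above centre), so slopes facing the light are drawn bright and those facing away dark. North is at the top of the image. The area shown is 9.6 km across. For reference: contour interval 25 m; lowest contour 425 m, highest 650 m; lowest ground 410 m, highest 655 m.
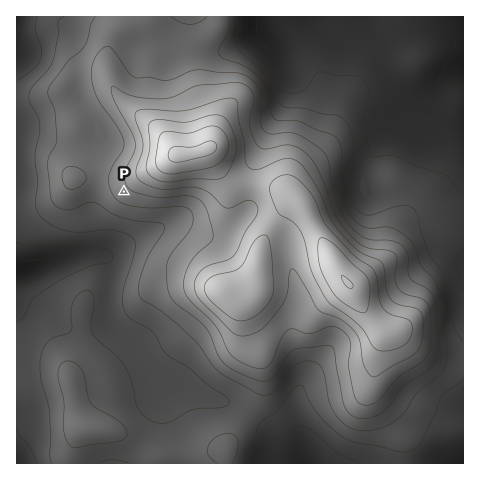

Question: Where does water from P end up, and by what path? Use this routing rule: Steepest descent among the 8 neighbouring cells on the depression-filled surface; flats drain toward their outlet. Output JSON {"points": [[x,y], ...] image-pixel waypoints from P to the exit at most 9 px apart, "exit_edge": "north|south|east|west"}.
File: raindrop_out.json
{"points": [[124, 192], [115, 201], [105, 210], [101, 220], [101, 229], [101, 238], [101, 248], [95, 255], [85, 256], [76, 258], [67, 259], [57, 262], [48, 265], [39, 267], [29, 271], [20, 272], [17, 272]], "exit_edge": "west"}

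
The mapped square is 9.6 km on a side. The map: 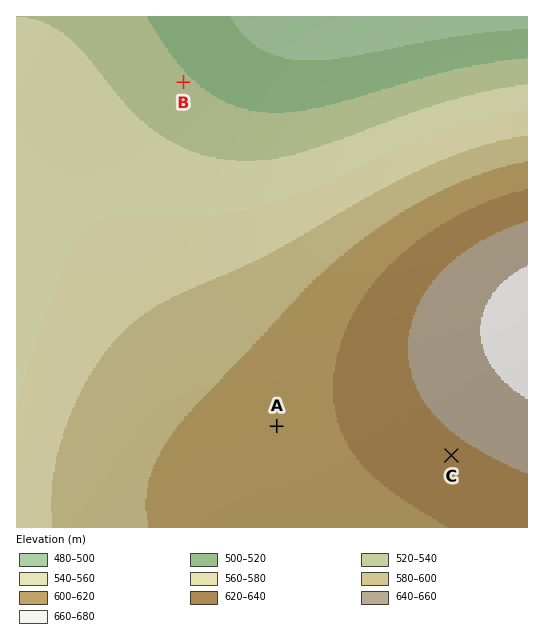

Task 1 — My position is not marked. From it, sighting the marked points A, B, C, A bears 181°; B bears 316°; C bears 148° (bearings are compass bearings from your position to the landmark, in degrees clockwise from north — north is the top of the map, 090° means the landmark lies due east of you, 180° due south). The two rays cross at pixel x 281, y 183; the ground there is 550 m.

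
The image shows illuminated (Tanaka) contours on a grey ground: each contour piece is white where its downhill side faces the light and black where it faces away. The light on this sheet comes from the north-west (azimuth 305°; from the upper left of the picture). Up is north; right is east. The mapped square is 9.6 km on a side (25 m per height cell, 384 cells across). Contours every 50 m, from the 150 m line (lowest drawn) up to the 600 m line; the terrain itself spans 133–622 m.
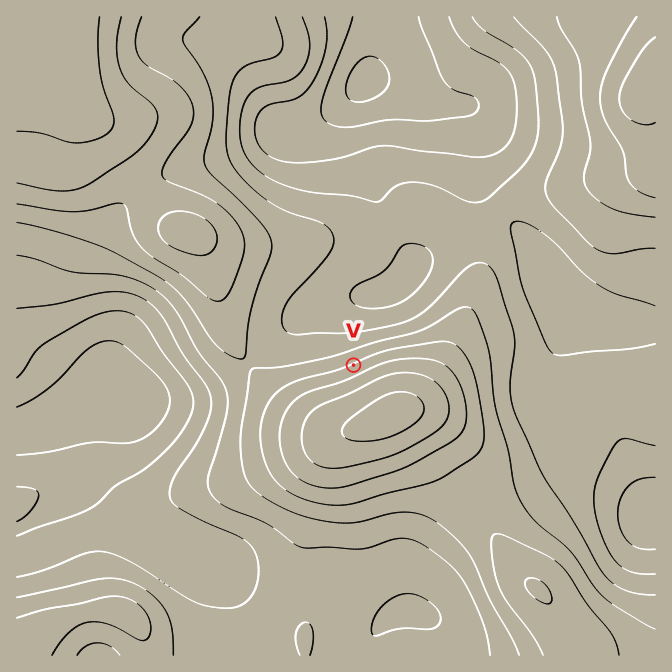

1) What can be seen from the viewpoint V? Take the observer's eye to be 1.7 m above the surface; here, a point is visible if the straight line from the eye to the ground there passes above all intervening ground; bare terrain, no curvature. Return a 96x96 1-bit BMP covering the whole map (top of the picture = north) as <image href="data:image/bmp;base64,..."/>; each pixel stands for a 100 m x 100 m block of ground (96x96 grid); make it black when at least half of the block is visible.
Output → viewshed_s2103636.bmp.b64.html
<image width="96" height="96" href="data:image/bmp;base64,Qk2+BAAAAAAAAD4AAAAoAAAAYAAAAGAAAAABAAEAAAAAAIAEAAATCwAAEwsAAAIAAAAAAAAA////AAAAAAAAAAAAAAAAAAAAAAAAAAAAAAAAAAAAAAAAAAAAAAAAAAAAAAAAAAAAAAAAAAAAAAAAAAAAAAAAAAAAAAAAAAAAAAAAAAAAAAAAAAAAAAAAAAAAAAAAAAAAAAAAAAAAAAAAAAAAAAAAAAAAAAAAAAAAAAAAAAAAAAAAAAAAAAAAAAAAAAAAAAAAAAAAAAAAAAAAAAAAAAAAAAAAAAAAAAAAAAAAAAAAAAAAAAAAAAAAAAAAAAAAAAAAAAAAAAAAAAAAAAAAAAAAAAAAAAAAAAAAAAAAAAAAAAAAAAAAAAAAAAAAAAAAAAAAAAAAAAAAAAAAAAAAAAAAAAAAAAAAAAAAAAAAAAAAAAAAAAAAAAAAAAAAAAAAAAAAAAAAAAAAAAAAAAAAAAAAAAAAAAAAAAAAAAAAAAAAAAAAAAAAAAAAAAAAAAAAAAAAAAAAAAAAAAAAAAAAAAAAAAAAAAAAAAAAAAAAAAAAAAAAAAAAAAAAAAAAAAAAAAAAAAAAAAAAAAAAAAAAAAAAAAAAAAAAAAAAAAAAAAAAAAAAAAAAAAAAAAAAAAAAAAAAAAAAAAAAAAAAAAAAAAAAAAAAAAAAAAAAAAAAAAAAAAAAAAAAAAAAAAAAAAAAAAAAAAIAAAAAAAAAAAAAAA+AAAAAAAAAAAAAAB/gAAAAAAAAAAAAH//4AAAAAAAAAAAAf//8AAAAAAAAAAAA///4AAAAAAAAAAAA///wAAAAAAAAAAAB///wAAAAAAAAAAAB///wAAAAAAAAAAAB///4AAAAAAAAAAAD///8AAAAAAAAAAAD///8AAAAAAAAAAAD////AAAAAAAAAAAD////wIAAAAAAAAAH//////AAAAAAAAAH//////AAAAAAAAAP//////gAAAAAAAAP//////gAAAAAAAAf//////gAAAAAAAA///////gAAAAAAAD///////wAAAAAAAH///////wAAAAAAAD///////wAAAAAAAB///////wACAAAAAAf//////wAP4AAAAAH/gP///4A//AAAAAB8AB////P//8AAAAAAAA///////+AAAAAAAA////////+AAAAAAA/////////AAAAAAAf/x//////AAAAAAAf+A/////+AAAAAAAPwAP///+OAAAAAAAHAAD///8AAAAAAAAAAAB///8AAAAAAAAAAAA///8AAAA+AAAAAAA///8AAAP/AAAAAAA///8AA///AAAAAAA///8AP///gAAAAAA///8A////gAAAAAB///8D////gAAAAAB///+H////wAAAAAB///7//wf/4AAAAAB///7w/gB/8AAAAAD///zg/gA///AAAAD///zA/gAf//gAAAH///6A/gAf//wAAA////8AfgAf//4AAH////8AfgAf//8AAf////8AfgAf///AB/////8AfgA////gH/////4AfgA////4//////4AfgB///////////wAfwD///////////wAf4P//4////////wAf////4///////Pw="/>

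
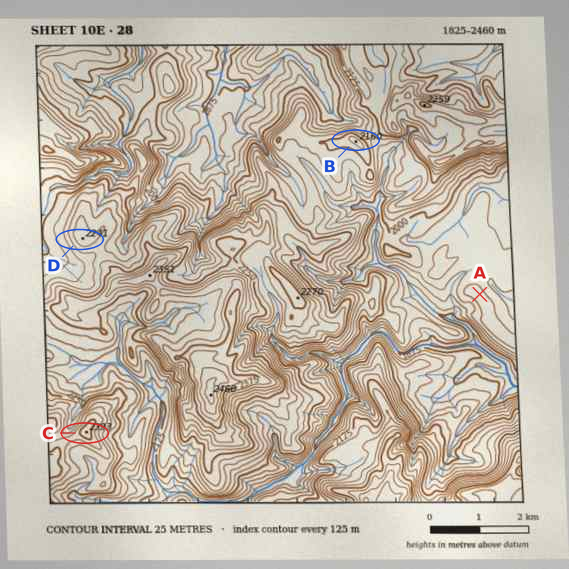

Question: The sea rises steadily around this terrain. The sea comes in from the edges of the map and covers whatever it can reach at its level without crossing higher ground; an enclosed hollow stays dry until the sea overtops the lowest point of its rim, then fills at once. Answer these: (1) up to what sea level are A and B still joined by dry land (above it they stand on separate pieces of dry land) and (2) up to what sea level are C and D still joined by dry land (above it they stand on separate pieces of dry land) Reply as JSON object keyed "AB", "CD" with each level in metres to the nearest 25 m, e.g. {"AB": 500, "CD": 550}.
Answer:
{"AB": 1950, "CD": 2175}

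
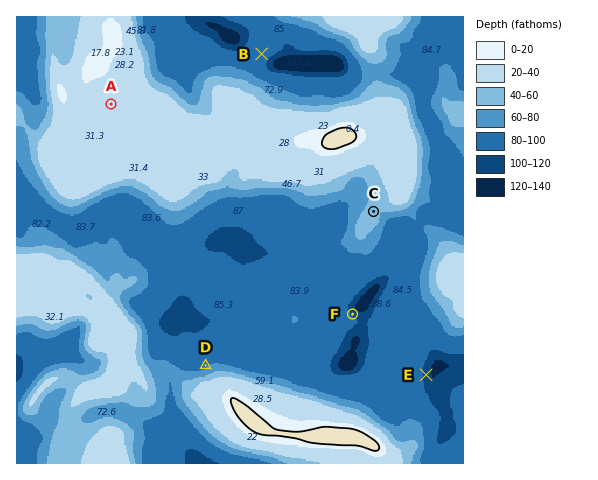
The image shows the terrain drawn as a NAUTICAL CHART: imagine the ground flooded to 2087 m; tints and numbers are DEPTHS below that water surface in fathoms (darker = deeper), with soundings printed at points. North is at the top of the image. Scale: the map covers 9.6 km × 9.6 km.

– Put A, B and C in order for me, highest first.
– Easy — A C B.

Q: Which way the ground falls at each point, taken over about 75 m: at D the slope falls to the NW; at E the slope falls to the E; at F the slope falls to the NE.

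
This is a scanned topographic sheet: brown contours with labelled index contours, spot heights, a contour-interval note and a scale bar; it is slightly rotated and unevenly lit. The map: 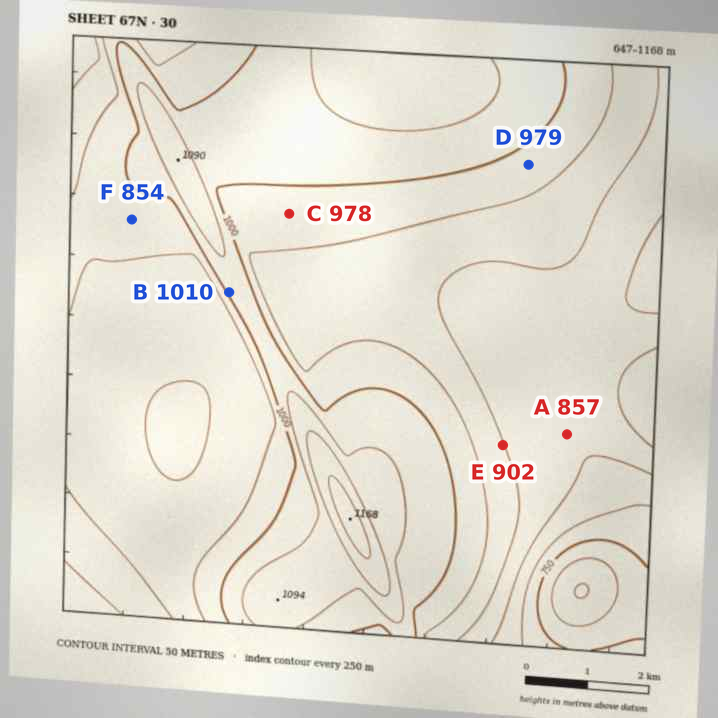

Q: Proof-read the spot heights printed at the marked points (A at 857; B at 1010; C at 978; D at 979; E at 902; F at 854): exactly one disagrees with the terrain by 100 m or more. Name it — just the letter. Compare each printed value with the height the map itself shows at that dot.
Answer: F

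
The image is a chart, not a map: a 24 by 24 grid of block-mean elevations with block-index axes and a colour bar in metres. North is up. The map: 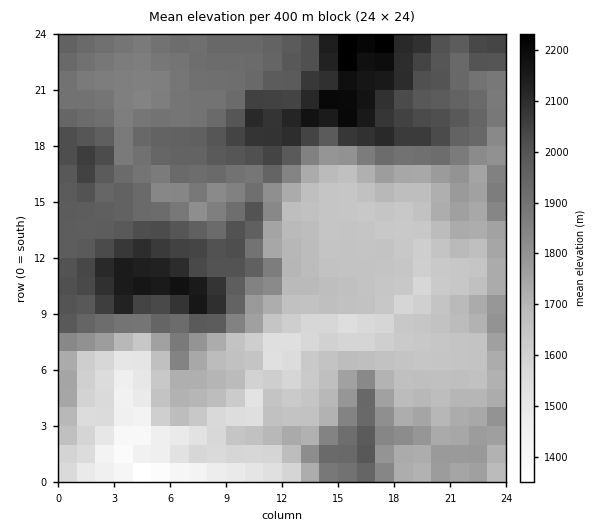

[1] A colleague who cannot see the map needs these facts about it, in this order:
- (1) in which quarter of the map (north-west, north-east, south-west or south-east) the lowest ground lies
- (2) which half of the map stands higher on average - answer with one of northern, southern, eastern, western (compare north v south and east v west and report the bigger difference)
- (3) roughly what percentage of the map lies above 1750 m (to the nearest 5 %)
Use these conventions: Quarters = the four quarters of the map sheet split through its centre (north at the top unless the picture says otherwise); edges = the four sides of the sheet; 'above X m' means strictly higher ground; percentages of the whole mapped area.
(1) The lowest ground is in the south-west quarter.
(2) On average the northern half of the map is the higher ground.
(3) Roughly 55 % of the ground is higher than 1750 m.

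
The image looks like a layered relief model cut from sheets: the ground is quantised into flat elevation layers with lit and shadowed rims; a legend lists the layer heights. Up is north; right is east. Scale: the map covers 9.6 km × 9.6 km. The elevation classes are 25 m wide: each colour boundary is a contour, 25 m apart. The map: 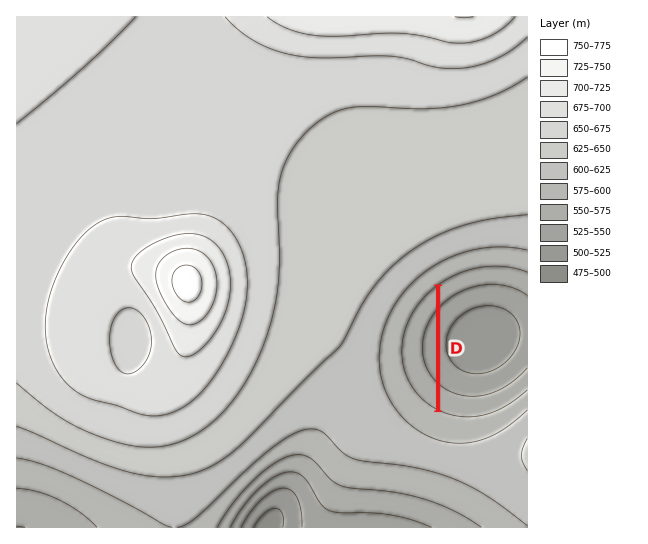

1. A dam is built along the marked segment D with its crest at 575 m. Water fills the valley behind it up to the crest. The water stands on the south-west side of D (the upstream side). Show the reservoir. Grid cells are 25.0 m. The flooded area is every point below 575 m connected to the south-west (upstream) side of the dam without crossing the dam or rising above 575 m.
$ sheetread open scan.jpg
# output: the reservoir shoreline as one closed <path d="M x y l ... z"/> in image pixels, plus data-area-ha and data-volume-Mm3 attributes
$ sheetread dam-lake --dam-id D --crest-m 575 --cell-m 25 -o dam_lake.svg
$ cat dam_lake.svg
<path d="M435 287l-11 10-12 16-8 18-1 15-2 1 2 18 5 16 7 10 11 12 8 5 2-1-1-120z" data-area-ha="103" data-volume-Mm3="16.21"/>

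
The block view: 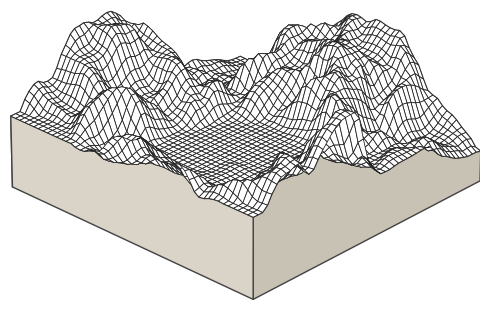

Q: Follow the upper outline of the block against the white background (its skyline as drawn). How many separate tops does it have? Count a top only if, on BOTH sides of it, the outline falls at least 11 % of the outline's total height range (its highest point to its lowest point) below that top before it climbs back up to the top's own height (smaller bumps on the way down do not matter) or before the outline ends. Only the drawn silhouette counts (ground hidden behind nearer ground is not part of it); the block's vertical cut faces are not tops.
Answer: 3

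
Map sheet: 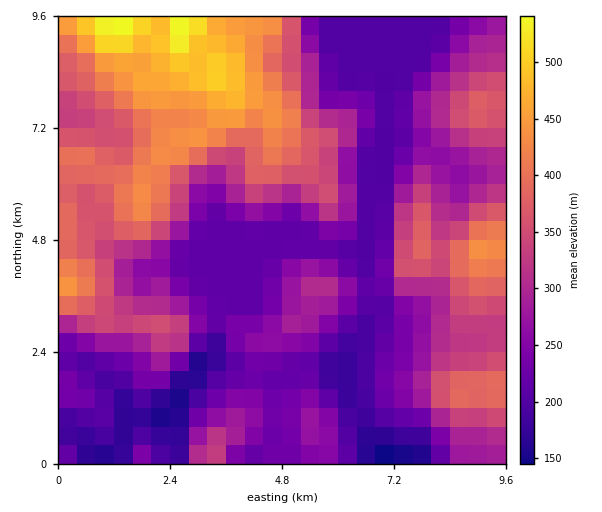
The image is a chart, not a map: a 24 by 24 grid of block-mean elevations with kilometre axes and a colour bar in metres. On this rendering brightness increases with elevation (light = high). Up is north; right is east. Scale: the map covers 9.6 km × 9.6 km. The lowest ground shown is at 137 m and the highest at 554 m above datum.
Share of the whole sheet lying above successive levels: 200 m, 91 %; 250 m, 61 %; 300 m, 44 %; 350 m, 31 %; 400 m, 15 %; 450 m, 6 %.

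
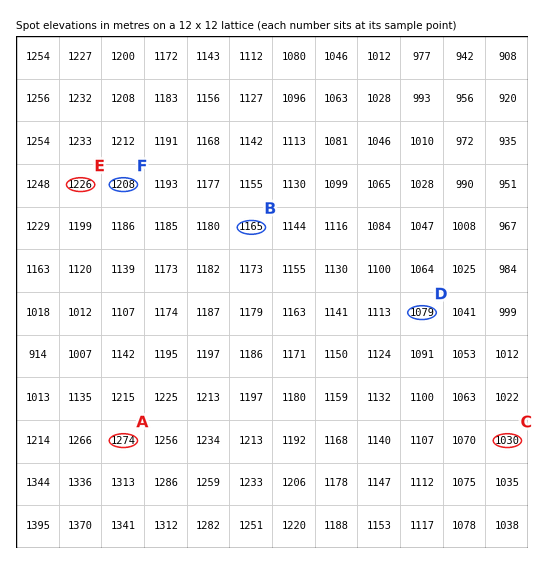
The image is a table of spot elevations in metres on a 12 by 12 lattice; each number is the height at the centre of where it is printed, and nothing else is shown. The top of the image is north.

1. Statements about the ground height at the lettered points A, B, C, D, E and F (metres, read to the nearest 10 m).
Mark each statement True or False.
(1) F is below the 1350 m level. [True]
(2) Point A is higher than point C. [True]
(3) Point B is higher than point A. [False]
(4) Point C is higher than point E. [False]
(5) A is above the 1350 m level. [False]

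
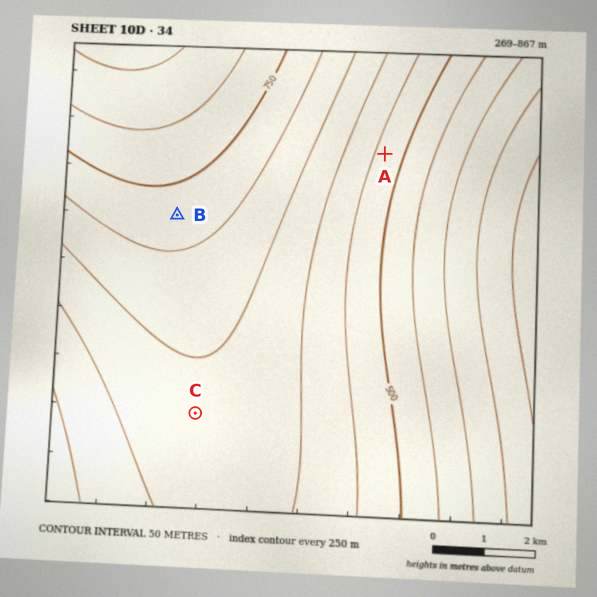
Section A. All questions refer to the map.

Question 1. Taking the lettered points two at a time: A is lower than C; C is lower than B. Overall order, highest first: B C A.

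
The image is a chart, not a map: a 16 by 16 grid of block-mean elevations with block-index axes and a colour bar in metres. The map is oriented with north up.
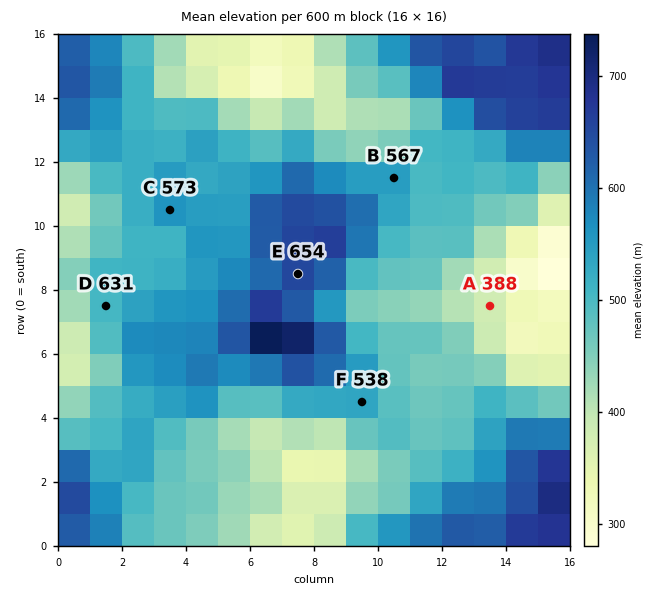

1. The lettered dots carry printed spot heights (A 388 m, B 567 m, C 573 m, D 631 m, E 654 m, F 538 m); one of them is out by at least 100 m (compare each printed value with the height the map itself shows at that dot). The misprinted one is D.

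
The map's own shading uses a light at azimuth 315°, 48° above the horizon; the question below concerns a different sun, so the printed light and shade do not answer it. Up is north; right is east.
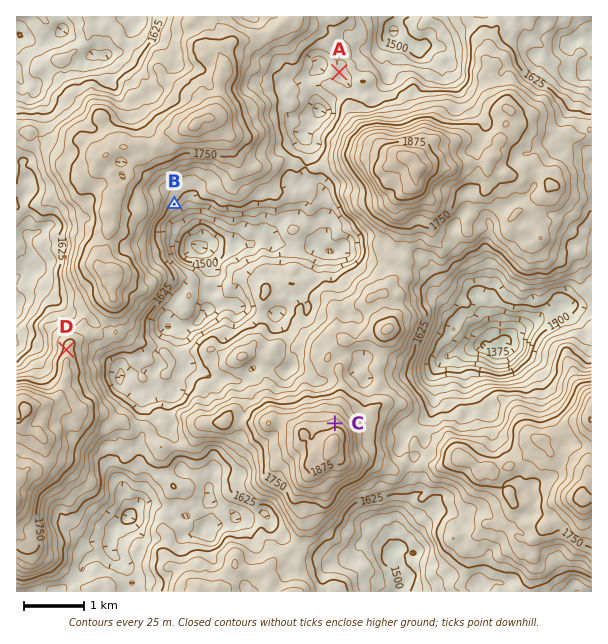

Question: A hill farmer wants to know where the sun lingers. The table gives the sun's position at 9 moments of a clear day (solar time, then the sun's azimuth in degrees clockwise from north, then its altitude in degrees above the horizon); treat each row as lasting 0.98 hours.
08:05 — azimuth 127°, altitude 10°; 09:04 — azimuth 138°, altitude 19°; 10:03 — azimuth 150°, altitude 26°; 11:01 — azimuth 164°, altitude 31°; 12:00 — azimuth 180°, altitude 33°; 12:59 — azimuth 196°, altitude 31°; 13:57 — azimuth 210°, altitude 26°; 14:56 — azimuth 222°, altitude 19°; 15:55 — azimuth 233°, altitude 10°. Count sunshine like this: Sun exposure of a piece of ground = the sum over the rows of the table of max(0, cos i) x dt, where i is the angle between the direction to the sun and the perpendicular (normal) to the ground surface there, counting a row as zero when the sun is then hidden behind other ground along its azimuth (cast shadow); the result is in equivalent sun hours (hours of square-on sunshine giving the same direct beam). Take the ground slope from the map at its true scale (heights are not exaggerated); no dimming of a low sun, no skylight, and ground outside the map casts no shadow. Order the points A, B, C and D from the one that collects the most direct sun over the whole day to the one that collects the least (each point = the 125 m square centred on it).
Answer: B > A > D > C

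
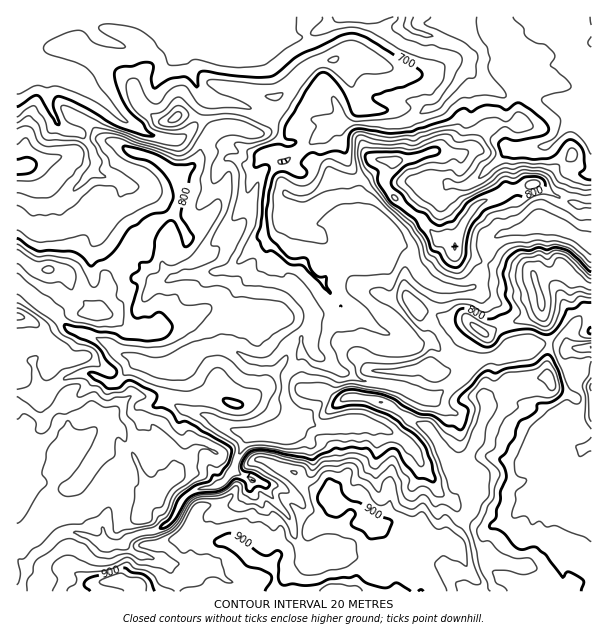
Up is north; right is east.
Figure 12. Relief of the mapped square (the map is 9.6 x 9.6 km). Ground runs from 635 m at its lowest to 940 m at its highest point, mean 775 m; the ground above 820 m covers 25.8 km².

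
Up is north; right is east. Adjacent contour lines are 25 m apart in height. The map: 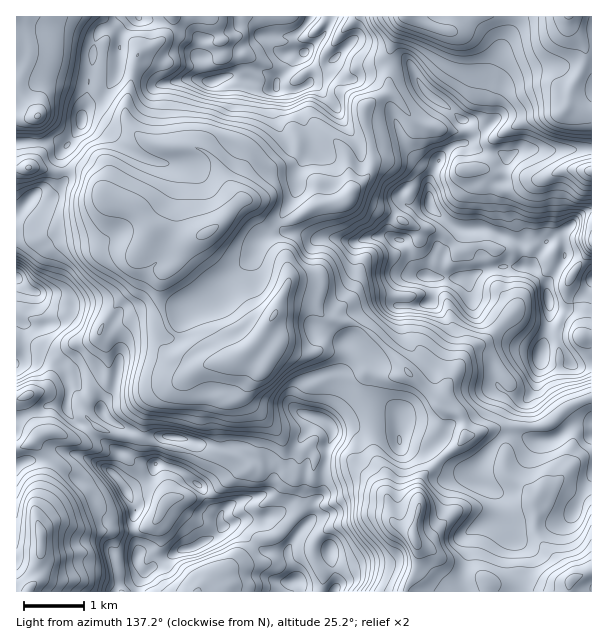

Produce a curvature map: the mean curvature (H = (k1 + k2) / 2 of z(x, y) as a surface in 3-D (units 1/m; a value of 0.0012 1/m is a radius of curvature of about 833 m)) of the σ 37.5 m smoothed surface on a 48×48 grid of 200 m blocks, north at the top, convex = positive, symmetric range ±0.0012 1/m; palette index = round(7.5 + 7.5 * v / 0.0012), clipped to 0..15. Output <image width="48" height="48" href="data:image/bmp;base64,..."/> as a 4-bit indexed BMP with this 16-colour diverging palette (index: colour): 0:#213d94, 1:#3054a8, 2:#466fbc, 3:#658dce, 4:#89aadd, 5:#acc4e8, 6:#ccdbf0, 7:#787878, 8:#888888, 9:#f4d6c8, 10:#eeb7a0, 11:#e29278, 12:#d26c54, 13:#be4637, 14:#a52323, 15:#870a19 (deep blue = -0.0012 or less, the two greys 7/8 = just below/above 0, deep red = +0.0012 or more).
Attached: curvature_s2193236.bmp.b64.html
<image width="48" height="48" href="data:image/bmp;base64,Qk32BAAAAAAAAHYAAAAoAAAAMAAAADAAAAABAAQAAAAAAIAEAAATCwAAEwsAABAAAAAAAAAAlD0hAKhUMAC8b0YAzo1lAN2qiQDoxKwA8NvMAHh4eACIiIgAyNb0AKC37gB4kuIAVGzSADdGvgAjI6UAGQqHAGNmZUqat2VmdmVpraPsx1kXiIl1aIl1WXdYdmWYy6g1Z3iojnN4ulpVeYlEd3hkJKRVmjpsmZdDJGZViEanq3q0g2lohmmYdoQ3lj9cx3//lSe5xzr4qYrAVJh4m7hYqYUouXk7l1iM24cze2bKhnYxd/uImZWZqIJHVIg8M1iFjriYSrdGRkJktXupiIaayIB2Z7cvpGeLqlealavcNUagmSSId4V52mFmWKNPpkUnndpWqIlKd1eAWVNXiGZoqXNle2Ded1RfQ3nJZ4q4dRdwnJm7mGVnenRY1xr3aVj7dlU5ZlmWdnm1upqYZodlasuXVe90f9+EaHV5dnqUeEeoRqqYWJhmR4pp7WK7izEldnmJd3iSdmzIpUiqVomGZVGYIXxjQ43/q9u4Slfnd3y1i2Jbh6zaSpUxTGCNjOtjeHdzZ3b3h2qnaKMzZ1RbeKh29l+WaHd4lmY2e9+1hmqZl4WYZVU0mWnaxaxmM0VWRFZ47oZXd3qrVFV3a/tCNgBVqHi0NmZniHWZ5kZ4iJmoRmnMuJyFQnNHqXXWR2ZomZYk24Z4d2VSh1ebgmxnl9t5inbZRndmZWdDarupZognp1R7RY+q/aiImYXbZ3eHVVeEZTRneaN6Z2KYWo+V14Z2NlSqdYh3iHWHR5WKmTalZ4VVm36ZVYeJVxZ5hXiHd5hYR8iLk1h1WKVld3maA5e6u0WYhmmYh2hVasdVVVdDWkjXVUa3Z2h2jHWZl2mZmodyWZaXhr/t+izWYzb3lnvHvJmYloqYiYi0SpaWR7gks1y5dRjzic25yImnhliZmHipJ5V5VoqWl6qTRSjhWfZop2d0ZlV5mYiZNINqdr292arJqquICoJHlTVVeIZniImXNpNpY3iYd1Zouck9WEVnhFd2aIdmeZmXFudaoUeFimWFRXhbxWZ5h2iYZ4hkR6qouszM79/0hmhnzJq5gmd5h3iZZnh2Q4uZd5mHhbYDF9ztlrms9JaJdmZ3eIiIdFh7kzZUWEZZ7meVe2Z1/cp7hEZmZ4h4l1I1ukRSKm2m9iVndlWIV6+6ljV3d3iJl0R1m4ikGJ/D91dnR1SKdVWW1zZ3d4iJhYmoqlWHcoWY1iZ3lzMncgBIZ3VXm6mZZ6iEapmmpWNnngNFmWdjIHZttzOLuHd2WZZnqImUtmWnr2mpzKvM3v66x3moVFVWh0RotJhWtXimZt2Tasy8zFV5j4aVV3ZVRFZ5dpRMhWuGMEV6EndUM0AGr4dkmJh2eoeIRlO9Nm1VZs+r6IUSZoU3q4pUmHd2VnVEkwj5A4lGntRWmKlVZ3lminqBrGVoq5zf331WNVRq/GVnh3dXaXh2e4fDne//+5tddfpq+nVvlGaImYZYWHh1a4bEZzN1WriGllaHZ3WvRniIiIiJhod1W5bFV4TLcmRJrNHZVlb4epiYiHeJlYd2aqTVRFmpVZeJefcuqoipl0RpqXZ2dYiHaNeVVjebh1jqqwxE+5Z1MjV5qYdlZ4iHdqhq66aGRbhnZ+LSh1QjV3h3iZhmWA=="/>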